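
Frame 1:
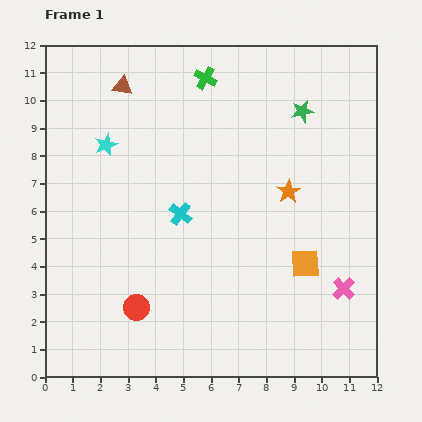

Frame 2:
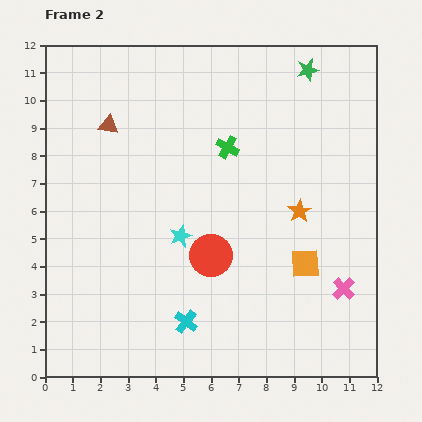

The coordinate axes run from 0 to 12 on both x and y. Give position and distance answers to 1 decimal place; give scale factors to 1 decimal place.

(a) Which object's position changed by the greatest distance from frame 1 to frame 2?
the cyan star

(moved 4.3; next 3.9)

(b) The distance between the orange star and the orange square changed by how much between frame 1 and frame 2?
-0.8

Distance in frame 1: 2.7. Distance in frame 2: 1.9.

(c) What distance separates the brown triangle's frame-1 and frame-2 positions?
1.5

The brown triangle moved from (2.8, 10.5) to (2.3, 9.1), a distance of √(0.5² + 1.4²) ≈ 1.5.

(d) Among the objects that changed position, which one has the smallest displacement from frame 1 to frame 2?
the orange star

(moved 0.8)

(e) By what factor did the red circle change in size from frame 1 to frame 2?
1.6×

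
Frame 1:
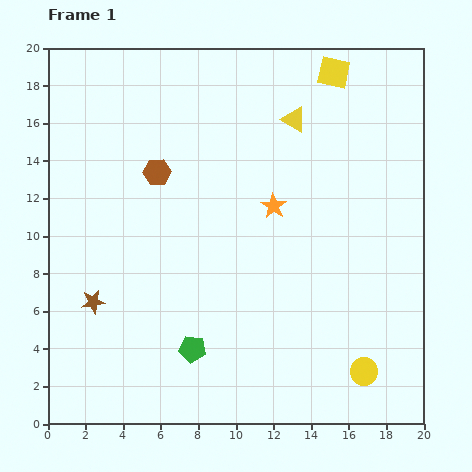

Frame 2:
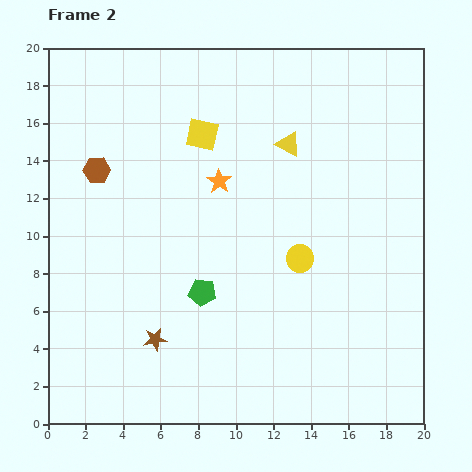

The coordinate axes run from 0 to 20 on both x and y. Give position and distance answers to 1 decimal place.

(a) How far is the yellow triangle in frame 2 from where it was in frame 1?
1.3

The yellow triangle moved from (13.1, 16.2) to (12.8, 14.9), a distance of √(0.3² + 1.3²) ≈ 1.3.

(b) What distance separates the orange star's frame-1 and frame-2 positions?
3.2

The orange star moved from (12.0, 11.6) to (9.1, 12.9), a distance of √(2.9² + 1.3²) ≈ 3.2.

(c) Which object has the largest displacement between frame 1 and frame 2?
the yellow square

(moved 7.7; next 6.9)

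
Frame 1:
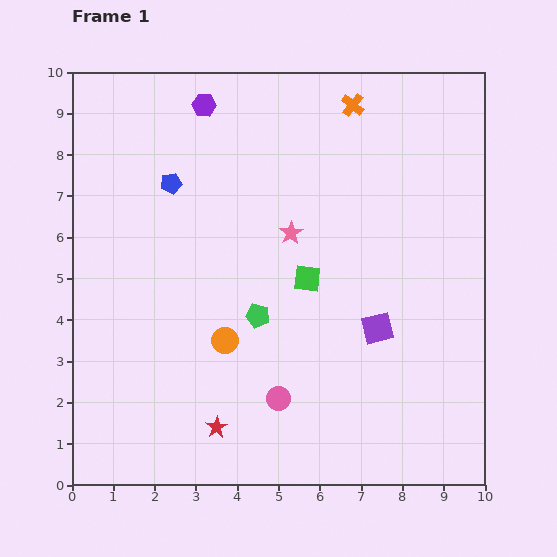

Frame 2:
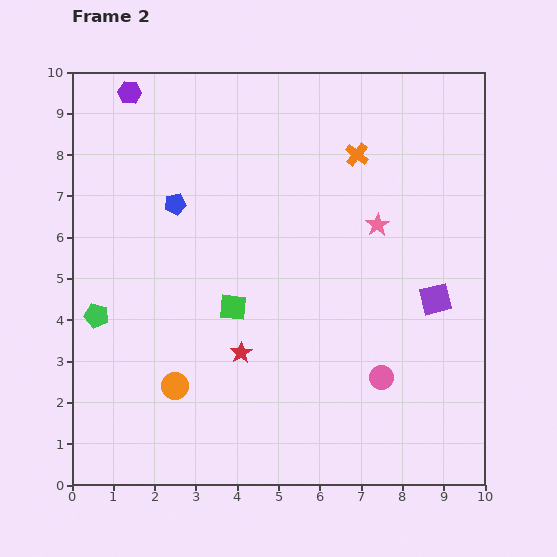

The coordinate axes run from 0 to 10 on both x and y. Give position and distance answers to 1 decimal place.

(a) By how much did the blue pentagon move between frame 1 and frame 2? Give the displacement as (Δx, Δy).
(0.1, -0.5)

The blue pentagon was at (2.4, 7.3) in frame 1 and (2.5, 6.8) in frame 2.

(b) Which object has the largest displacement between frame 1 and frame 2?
the green pentagon

(moved 3.9; next 2.5)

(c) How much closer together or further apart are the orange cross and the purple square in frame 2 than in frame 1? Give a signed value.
-1.4

Distance in frame 1: 5.4. Distance in frame 2: 4.0.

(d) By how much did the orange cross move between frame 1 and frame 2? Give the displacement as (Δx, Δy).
(0.1, -1.2)

The orange cross was at (6.8, 9.2) in frame 1 and (6.9, 8.0) in frame 2.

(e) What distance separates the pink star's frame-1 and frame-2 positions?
2.1

The pink star moved from (5.3, 6.1) to (7.4, 6.3), a distance of √(2.1² + 0.2²) ≈ 2.1.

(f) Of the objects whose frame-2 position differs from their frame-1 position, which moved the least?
the blue pentagon

(moved 0.5)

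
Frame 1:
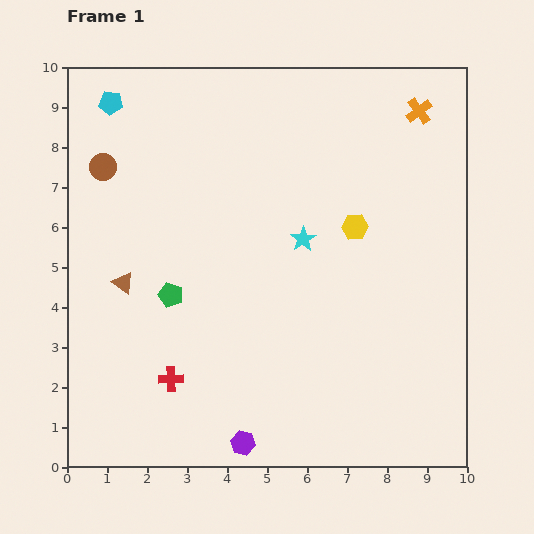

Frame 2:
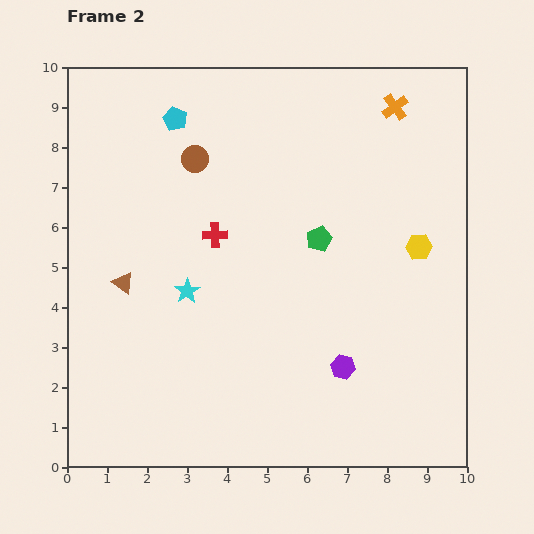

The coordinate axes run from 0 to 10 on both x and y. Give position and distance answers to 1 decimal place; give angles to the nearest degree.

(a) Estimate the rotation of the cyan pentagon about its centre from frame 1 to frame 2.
19° clockwise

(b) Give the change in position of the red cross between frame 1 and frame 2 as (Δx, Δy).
(1.1, 3.6)

The red cross was at (2.6, 2.2) in frame 1 and (3.7, 5.8) in frame 2.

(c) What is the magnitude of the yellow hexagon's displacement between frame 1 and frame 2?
1.7

The yellow hexagon moved from (7.2, 6.0) to (8.8, 5.5), a distance of √(1.6² + 0.5²) ≈ 1.7.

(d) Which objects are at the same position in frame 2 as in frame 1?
the brown triangle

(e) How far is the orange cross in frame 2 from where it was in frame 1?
0.6

The orange cross moved from (8.8, 8.9) to (8.2, 9.0), a distance of √(0.6² + 0.1²) ≈ 0.6.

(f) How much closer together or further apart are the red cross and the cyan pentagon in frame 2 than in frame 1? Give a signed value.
-4.0

Distance in frame 1: 7.1. Distance in frame 2: 3.1.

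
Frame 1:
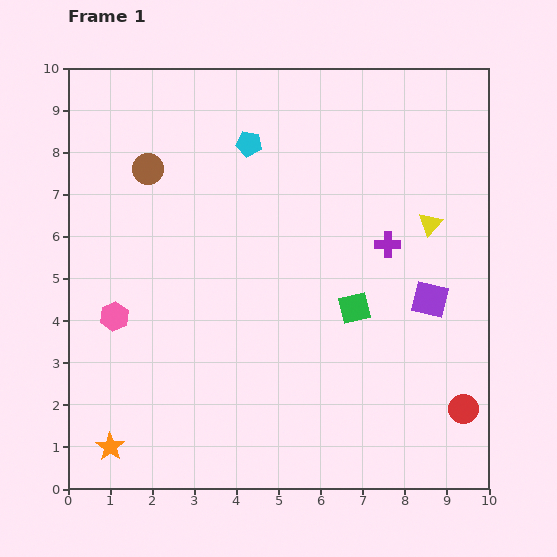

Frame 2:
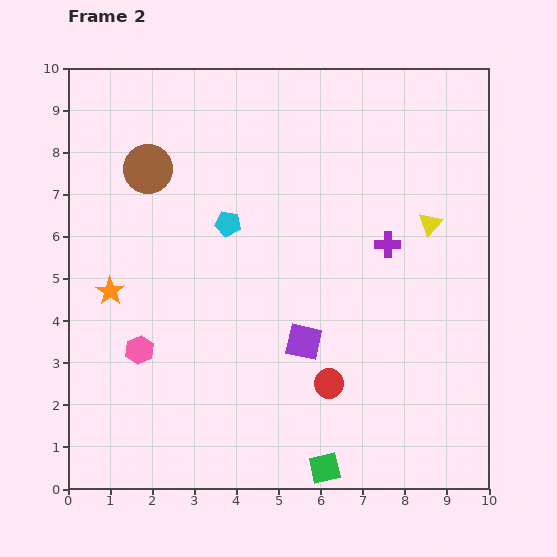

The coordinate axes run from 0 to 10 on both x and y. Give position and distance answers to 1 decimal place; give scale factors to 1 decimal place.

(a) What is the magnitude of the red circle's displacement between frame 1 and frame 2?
3.3

The red circle moved from (9.4, 1.9) to (6.2, 2.5), a distance of √(3.2² + 0.6²) ≈ 3.3.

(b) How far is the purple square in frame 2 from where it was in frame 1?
3.2

The purple square moved from (8.6, 4.5) to (5.6, 3.5), a distance of √(3.0² + 1.0²) ≈ 3.2.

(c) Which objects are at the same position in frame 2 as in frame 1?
the purple cross, the brown circle, the yellow triangle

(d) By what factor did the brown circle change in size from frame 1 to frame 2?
1.6×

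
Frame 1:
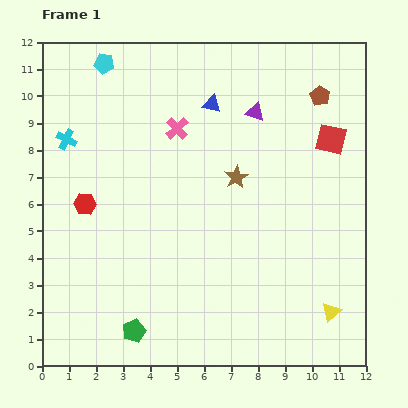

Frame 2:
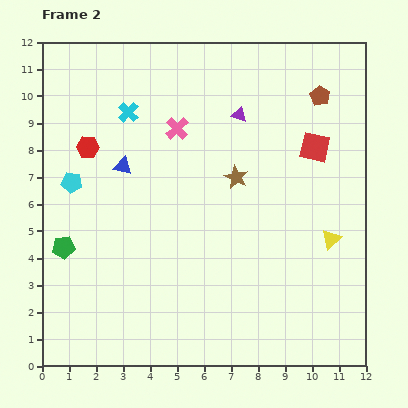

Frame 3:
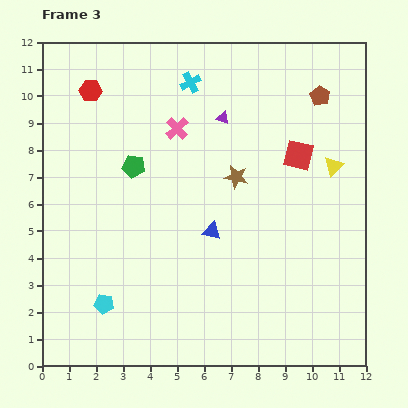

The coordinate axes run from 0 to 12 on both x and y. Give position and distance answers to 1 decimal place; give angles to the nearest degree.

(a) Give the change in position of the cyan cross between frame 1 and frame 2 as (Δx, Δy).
(2.3, 1.0)

The cyan cross was at (0.9, 8.4) in frame 1 and (3.2, 9.4) in frame 2.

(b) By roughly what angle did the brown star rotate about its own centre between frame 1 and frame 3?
31° counter-clockwise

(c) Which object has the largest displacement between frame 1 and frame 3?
the cyan pentagon

(moved 8.9; next 6.1)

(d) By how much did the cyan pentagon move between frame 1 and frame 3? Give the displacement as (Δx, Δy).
(0.0, -8.9)

The cyan pentagon was at (2.3, 11.2) in frame 1 and (2.3, 2.3) in frame 3.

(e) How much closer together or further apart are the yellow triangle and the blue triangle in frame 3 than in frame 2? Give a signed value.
-3.1

Distance in frame 2: 8.2. Distance in frame 3: 5.1.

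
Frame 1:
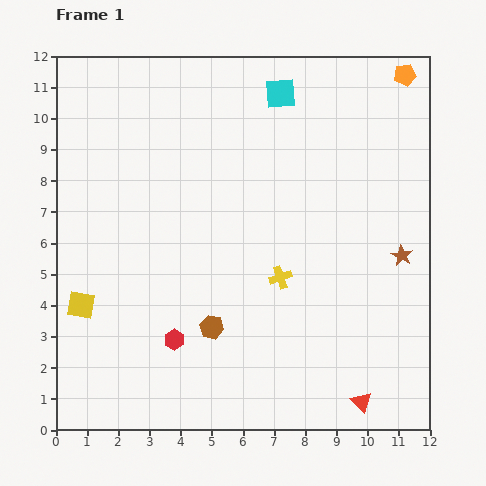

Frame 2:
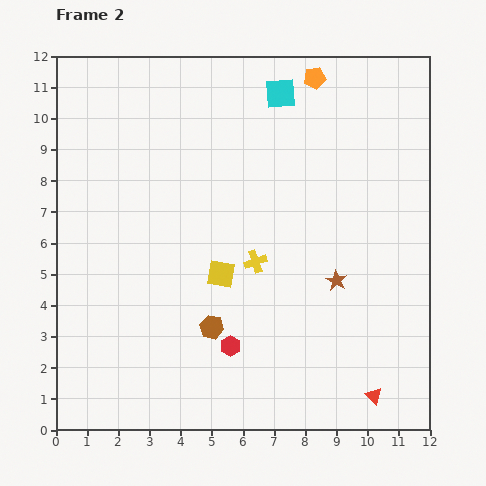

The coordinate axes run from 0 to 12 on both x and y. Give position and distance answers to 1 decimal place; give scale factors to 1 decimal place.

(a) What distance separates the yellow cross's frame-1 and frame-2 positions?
0.9

The yellow cross moved from (7.2, 4.9) to (6.4, 5.4), a distance of √(0.8² + 0.5²) ≈ 0.9.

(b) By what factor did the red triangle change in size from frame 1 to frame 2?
0.8×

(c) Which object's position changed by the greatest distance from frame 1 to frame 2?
the yellow square

(moved 4.6; next 2.9)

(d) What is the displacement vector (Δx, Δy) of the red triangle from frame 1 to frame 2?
(0.4, 0.2)

The red triangle was at (9.8, 0.9) in frame 1 and (10.2, 1.1) in frame 2.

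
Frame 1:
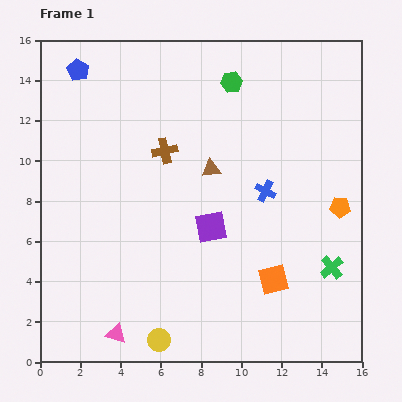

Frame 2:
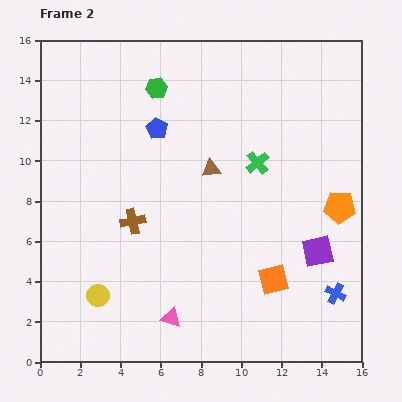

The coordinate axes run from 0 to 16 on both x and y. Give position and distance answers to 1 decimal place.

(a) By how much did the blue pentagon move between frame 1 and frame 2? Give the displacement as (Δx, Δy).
(3.9, -2.9)

The blue pentagon was at (1.9, 14.5) in frame 1 and (5.8, 11.6) in frame 2.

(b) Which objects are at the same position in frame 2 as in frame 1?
the orange pentagon, the brown triangle, the orange square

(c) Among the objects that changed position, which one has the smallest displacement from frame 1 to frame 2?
the pink triangle

(moved 2.8)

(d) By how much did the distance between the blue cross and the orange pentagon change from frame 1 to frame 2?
+0.5

Distance in frame 1: 3.8. Distance in frame 2: 4.3.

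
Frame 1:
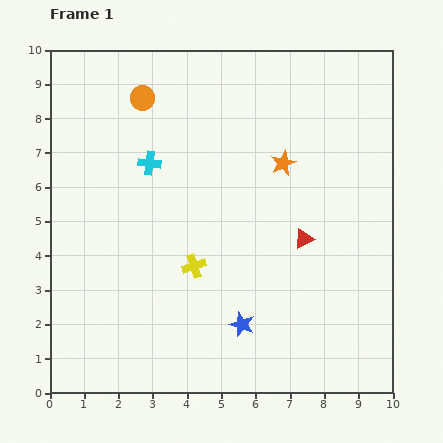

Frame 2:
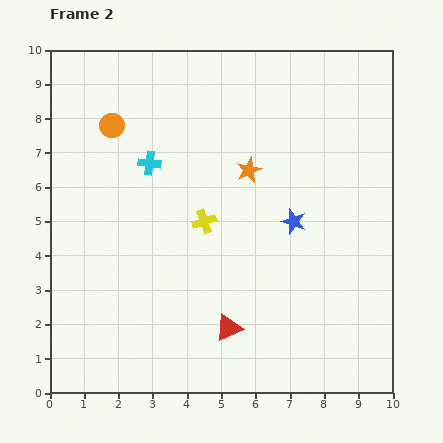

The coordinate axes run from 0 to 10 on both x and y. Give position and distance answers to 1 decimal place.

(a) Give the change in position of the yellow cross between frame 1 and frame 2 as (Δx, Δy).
(0.3, 1.3)

The yellow cross was at (4.2, 3.7) in frame 1 and (4.5, 5.0) in frame 2.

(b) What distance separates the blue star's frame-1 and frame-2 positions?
3.4

The blue star moved from (5.6, 2.0) to (7.1, 5.0), a distance of √(1.5² + 3.0²) ≈ 3.4.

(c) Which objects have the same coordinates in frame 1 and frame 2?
the cyan cross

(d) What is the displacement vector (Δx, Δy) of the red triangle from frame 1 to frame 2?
(-2.2, -2.6)

The red triangle was at (7.4, 4.5) in frame 1 and (5.2, 1.9) in frame 2.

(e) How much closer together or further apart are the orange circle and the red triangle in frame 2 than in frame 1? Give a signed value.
+0.6

Distance in frame 1: 6.2. Distance in frame 2: 6.8.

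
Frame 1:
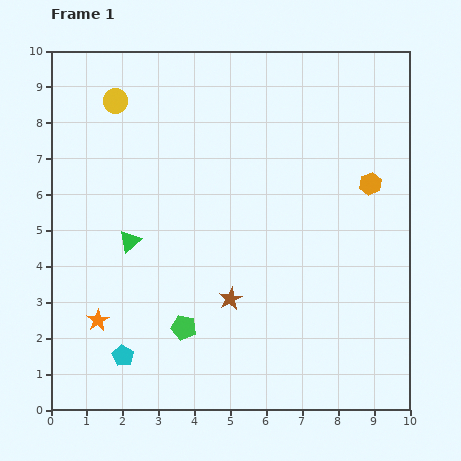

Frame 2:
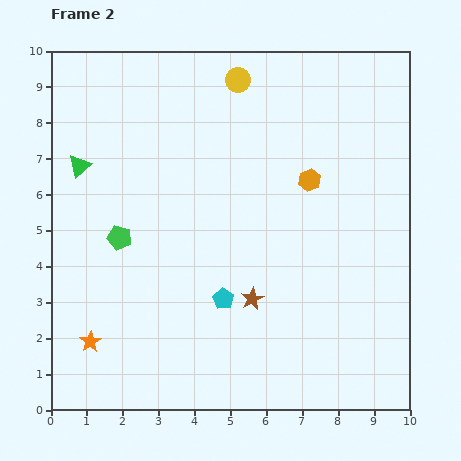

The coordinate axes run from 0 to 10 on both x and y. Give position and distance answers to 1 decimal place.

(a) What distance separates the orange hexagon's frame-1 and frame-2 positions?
1.7

The orange hexagon moved from (8.9, 6.3) to (7.2, 6.4), a distance of √(1.7² + 0.1²) ≈ 1.7.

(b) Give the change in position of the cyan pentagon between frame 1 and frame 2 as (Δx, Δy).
(2.8, 1.6)

The cyan pentagon was at (2.0, 1.5) in frame 1 and (4.8, 3.1) in frame 2.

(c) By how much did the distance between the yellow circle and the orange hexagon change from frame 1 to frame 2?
-4.1

Distance in frame 1: 7.5. Distance in frame 2: 3.4.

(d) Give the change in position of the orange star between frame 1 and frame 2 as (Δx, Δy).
(-0.2, -0.6)

The orange star was at (1.3, 2.5) in frame 1 and (1.1, 1.9) in frame 2.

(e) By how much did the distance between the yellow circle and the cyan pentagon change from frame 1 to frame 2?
-1.0

Distance in frame 1: 7.1. Distance in frame 2: 6.1.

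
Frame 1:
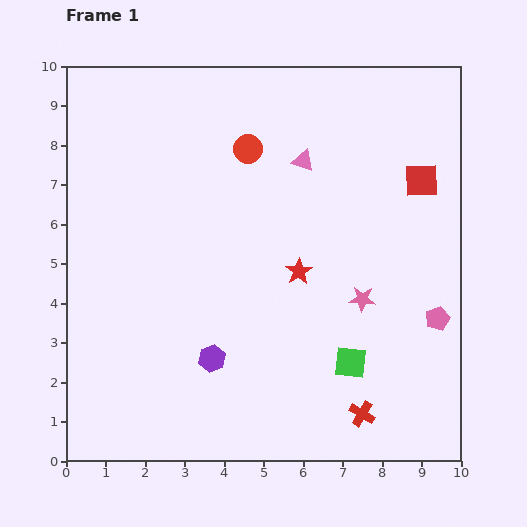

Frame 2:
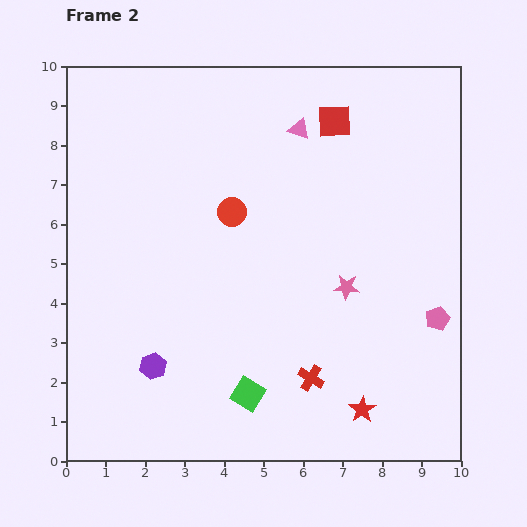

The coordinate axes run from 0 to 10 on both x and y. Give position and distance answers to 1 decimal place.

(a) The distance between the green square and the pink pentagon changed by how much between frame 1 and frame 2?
+2.7

Distance in frame 1: 2.5. Distance in frame 2: 5.2.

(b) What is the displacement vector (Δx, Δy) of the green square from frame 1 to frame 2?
(-2.6, -0.8)

The green square was at (7.2, 2.5) in frame 1 and (4.6, 1.7) in frame 2.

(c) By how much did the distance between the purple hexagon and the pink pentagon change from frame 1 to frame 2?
+1.5

Distance in frame 1: 5.8. Distance in frame 2: 7.3.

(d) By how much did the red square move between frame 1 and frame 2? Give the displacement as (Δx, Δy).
(-2.2, 1.5)

The red square was at (9.0, 7.1) in frame 1 and (6.8, 8.6) in frame 2.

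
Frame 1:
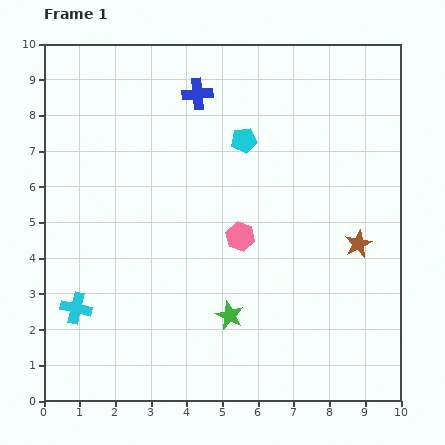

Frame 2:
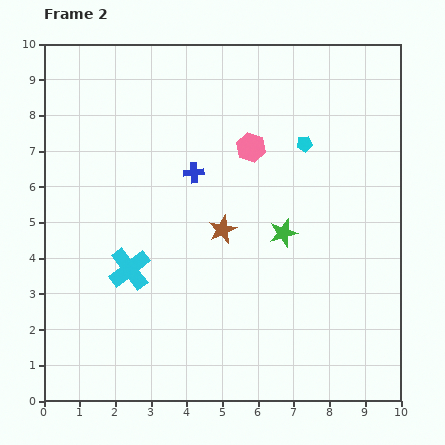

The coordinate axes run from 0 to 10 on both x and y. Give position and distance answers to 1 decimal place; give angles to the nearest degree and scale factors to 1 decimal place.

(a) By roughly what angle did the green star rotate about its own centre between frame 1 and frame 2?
31° clockwise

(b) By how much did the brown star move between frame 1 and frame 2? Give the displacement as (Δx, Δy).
(-3.8, 0.4)

The brown star was at (8.8, 4.4) in frame 1 and (5.0, 4.8) in frame 2.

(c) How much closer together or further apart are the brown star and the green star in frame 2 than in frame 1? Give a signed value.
-2.4

Distance in frame 1: 4.1. Distance in frame 2: 1.7.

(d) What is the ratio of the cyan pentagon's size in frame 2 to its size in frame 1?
0.6×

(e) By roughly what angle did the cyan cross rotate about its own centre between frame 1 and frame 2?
39° clockwise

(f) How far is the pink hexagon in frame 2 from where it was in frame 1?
2.5

The pink hexagon moved from (5.5, 4.6) to (5.8, 7.1), a distance of √(0.3² + 2.5²) ≈ 2.5.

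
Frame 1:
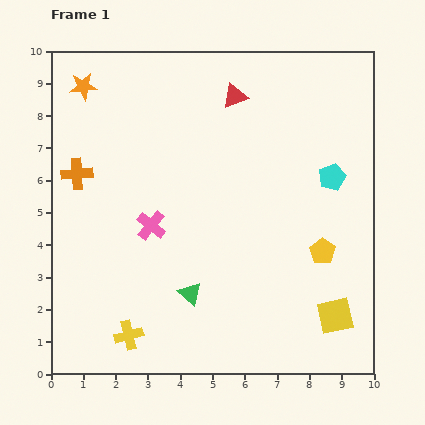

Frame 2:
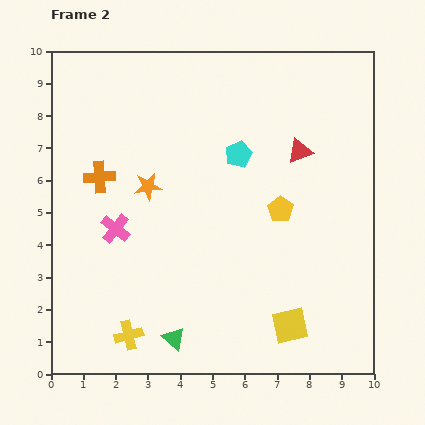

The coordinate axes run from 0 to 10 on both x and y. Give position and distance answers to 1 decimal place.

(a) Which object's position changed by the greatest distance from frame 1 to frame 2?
the orange star

(moved 3.7; next 3.0)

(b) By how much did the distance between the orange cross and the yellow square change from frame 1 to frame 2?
-1.6

Distance in frame 1: 9.1. Distance in frame 2: 7.5.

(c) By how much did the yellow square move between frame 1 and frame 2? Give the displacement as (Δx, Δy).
(-1.4, -0.3)

The yellow square was at (8.8, 1.8) in frame 1 and (7.4, 1.5) in frame 2.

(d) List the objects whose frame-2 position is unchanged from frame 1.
the yellow cross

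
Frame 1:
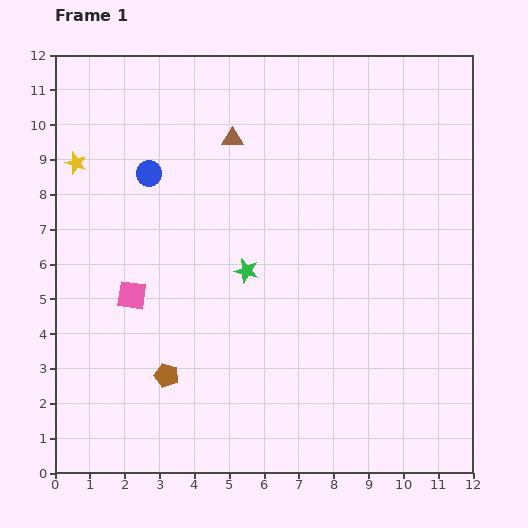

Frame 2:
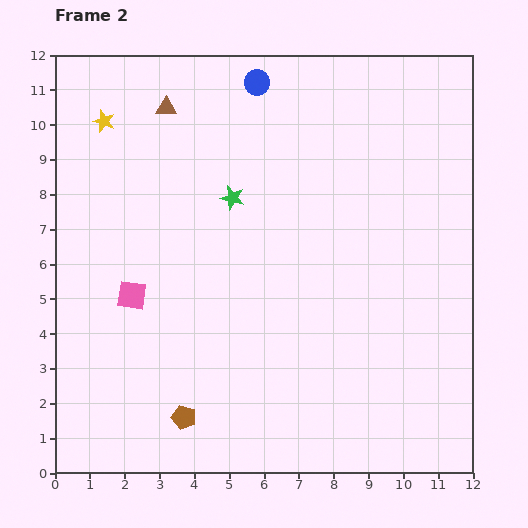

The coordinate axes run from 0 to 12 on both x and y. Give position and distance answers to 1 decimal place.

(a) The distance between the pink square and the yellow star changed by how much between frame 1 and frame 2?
+1.0

Distance in frame 1: 4.1. Distance in frame 2: 5.1.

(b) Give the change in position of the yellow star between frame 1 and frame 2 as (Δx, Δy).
(0.8, 1.2)

The yellow star was at (0.6, 8.9) in frame 1 and (1.4, 10.1) in frame 2.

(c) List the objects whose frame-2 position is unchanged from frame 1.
the pink square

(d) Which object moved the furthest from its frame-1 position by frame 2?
the blue circle

(moved 4.0; next 2.1)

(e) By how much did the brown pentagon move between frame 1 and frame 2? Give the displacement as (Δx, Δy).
(0.5, -1.2)

The brown pentagon was at (3.2, 2.8) in frame 1 and (3.7, 1.6) in frame 2.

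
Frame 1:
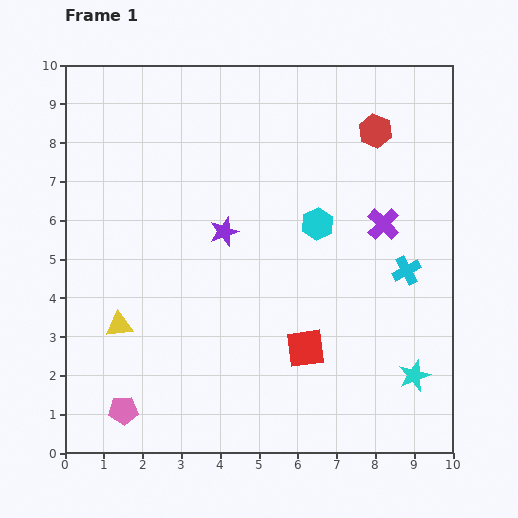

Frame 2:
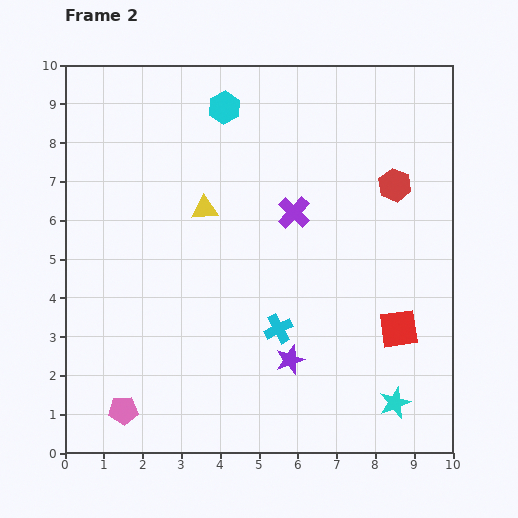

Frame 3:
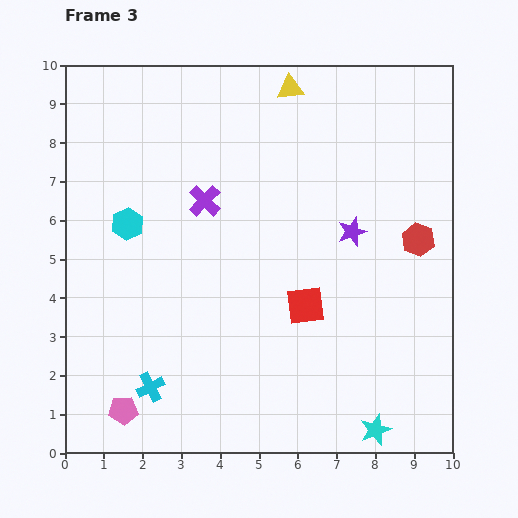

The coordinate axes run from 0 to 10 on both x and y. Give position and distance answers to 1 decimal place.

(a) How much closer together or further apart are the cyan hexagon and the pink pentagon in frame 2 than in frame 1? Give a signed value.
+1.3

Distance in frame 1: 6.9. Distance in frame 2: 8.2.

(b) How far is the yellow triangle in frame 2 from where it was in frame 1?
3.7

The yellow triangle moved from (1.4, 3.3) to (3.6, 6.3), a distance of √(2.2² + 3.0²) ≈ 3.7.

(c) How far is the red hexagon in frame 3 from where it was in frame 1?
3.0

The red hexagon moved from (8.0, 8.3) to (9.1, 5.5), a distance of √(1.1² + 2.8²) ≈ 3.0.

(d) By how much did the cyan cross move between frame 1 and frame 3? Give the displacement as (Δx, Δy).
(-6.6, -3.0)

The cyan cross was at (8.8, 4.7) in frame 1 and (2.2, 1.7) in frame 3.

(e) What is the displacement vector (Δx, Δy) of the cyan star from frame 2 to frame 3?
(-0.5, -0.7)

The cyan star was at (8.5, 1.3) in frame 2 and (8.0, 0.6) in frame 3.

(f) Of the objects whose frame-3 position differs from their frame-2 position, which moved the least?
the cyan star

(moved 0.9)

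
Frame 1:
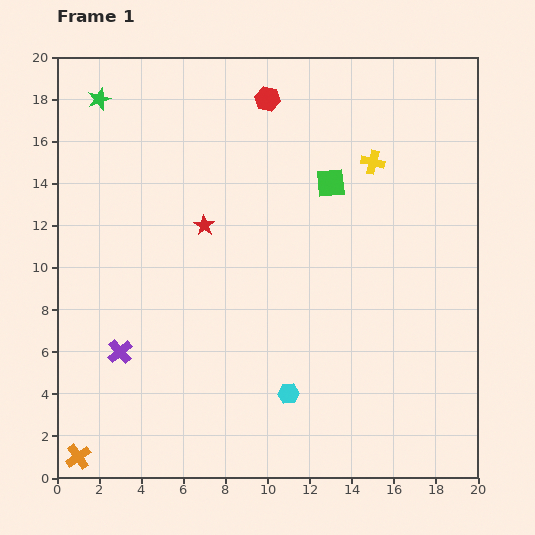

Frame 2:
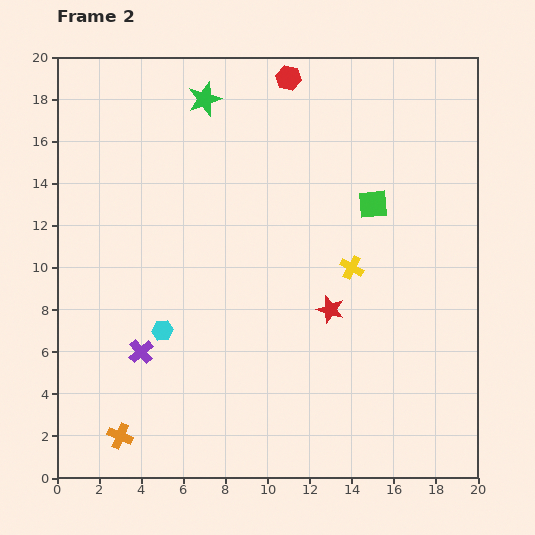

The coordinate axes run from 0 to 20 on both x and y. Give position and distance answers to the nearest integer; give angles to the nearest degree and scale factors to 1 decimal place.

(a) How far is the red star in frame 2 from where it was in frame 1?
7

The red star moved from (7, 12) to (13, 8), a distance of √(6² + 4²) ≈ 7.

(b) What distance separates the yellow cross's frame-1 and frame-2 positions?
5

The yellow cross moved from (15, 15) to (14, 10), a distance of √(1² + 5²) ≈ 5.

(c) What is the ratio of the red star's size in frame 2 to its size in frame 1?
1.3×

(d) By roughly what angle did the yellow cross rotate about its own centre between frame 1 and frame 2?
16° clockwise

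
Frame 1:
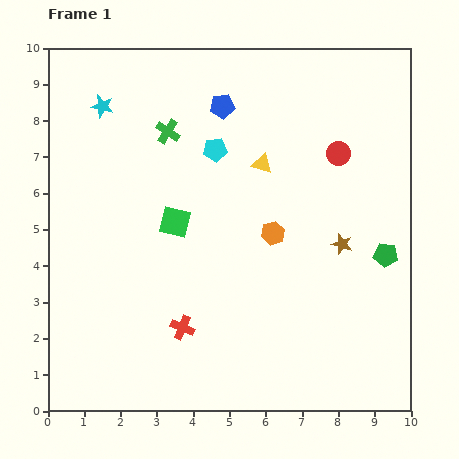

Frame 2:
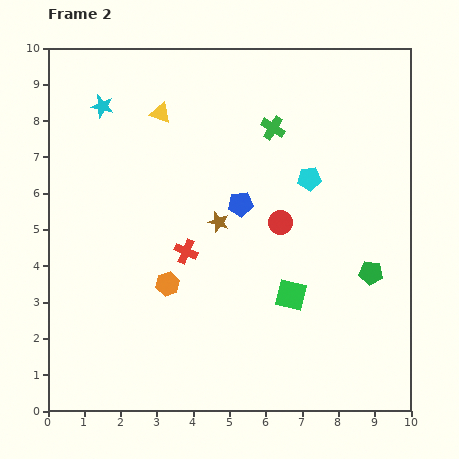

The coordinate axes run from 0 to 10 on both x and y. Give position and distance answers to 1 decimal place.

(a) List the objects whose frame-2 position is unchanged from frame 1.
the cyan star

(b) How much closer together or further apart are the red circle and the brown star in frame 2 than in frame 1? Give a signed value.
-0.8

Distance in frame 1: 2.5. Distance in frame 2: 1.7.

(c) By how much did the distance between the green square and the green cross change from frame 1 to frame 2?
+2.1

Distance in frame 1: 2.5. Distance in frame 2: 4.6.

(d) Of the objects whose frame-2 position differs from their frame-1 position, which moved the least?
the green pentagon

(moved 0.6)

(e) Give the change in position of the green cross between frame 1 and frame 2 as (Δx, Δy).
(2.9, 0.1)

The green cross was at (3.3, 7.7) in frame 1 and (6.2, 7.8) in frame 2.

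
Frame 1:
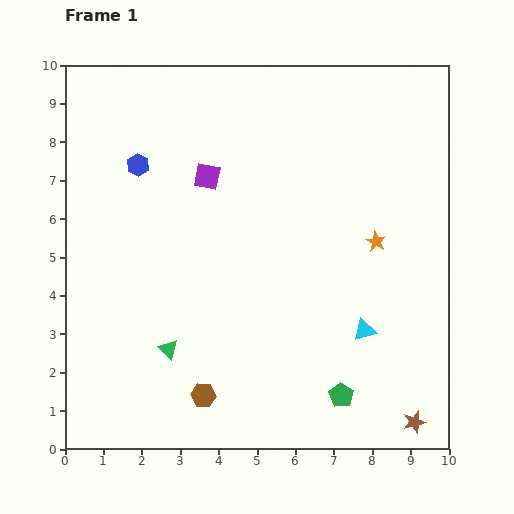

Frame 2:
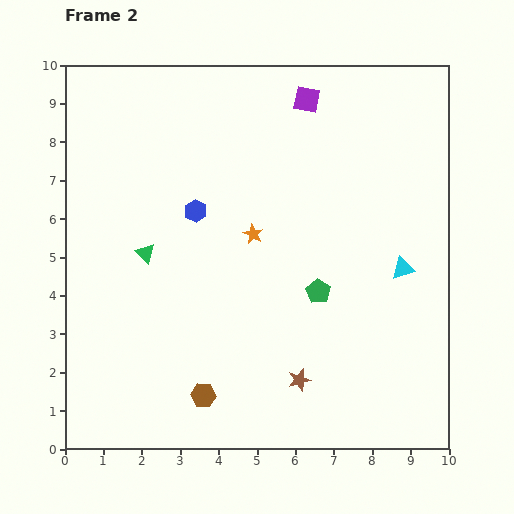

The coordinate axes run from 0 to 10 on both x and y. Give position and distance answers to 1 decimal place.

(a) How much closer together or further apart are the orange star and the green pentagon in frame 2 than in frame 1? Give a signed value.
-1.8

Distance in frame 1: 4.1. Distance in frame 2: 2.3.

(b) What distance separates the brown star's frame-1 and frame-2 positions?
3.2

The brown star moved from (9.1, 0.7) to (6.1, 1.8), a distance of √(3.0² + 1.1²) ≈ 3.2.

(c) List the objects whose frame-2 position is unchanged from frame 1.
the brown hexagon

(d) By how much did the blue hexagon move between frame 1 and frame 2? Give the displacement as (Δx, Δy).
(1.5, -1.2)

The blue hexagon was at (1.9, 7.4) in frame 1 and (3.4, 6.2) in frame 2.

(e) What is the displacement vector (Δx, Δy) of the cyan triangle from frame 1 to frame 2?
(1.0, 1.6)

The cyan triangle was at (7.8, 3.1) in frame 1 and (8.8, 4.7) in frame 2.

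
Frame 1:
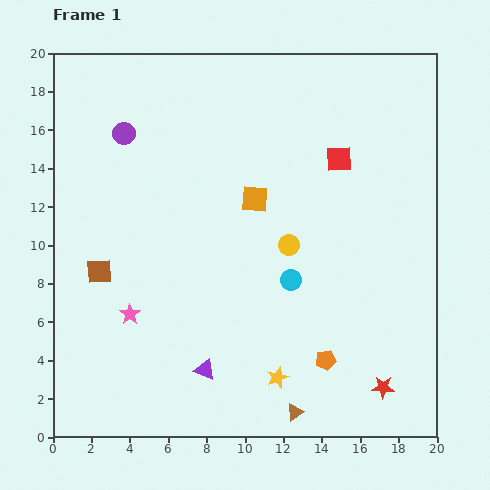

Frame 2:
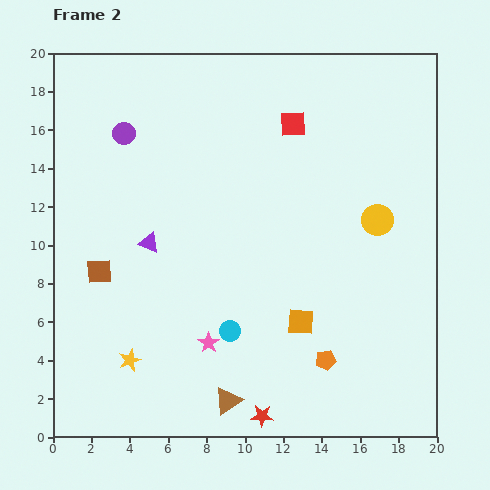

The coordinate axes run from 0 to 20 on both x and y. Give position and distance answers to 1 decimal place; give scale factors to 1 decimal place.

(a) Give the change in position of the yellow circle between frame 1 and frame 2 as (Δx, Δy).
(4.6, 1.3)

The yellow circle was at (12.3, 10.0) in frame 1 and (16.9, 11.3) in frame 2.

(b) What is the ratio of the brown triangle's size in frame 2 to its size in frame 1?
1.6×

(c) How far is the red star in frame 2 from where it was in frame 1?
6.5

The red star moved from (17.2, 2.6) to (10.9, 1.1), a distance of √(6.3² + 1.5²) ≈ 6.5.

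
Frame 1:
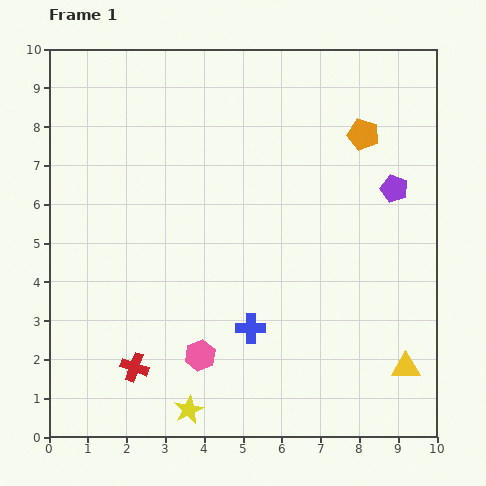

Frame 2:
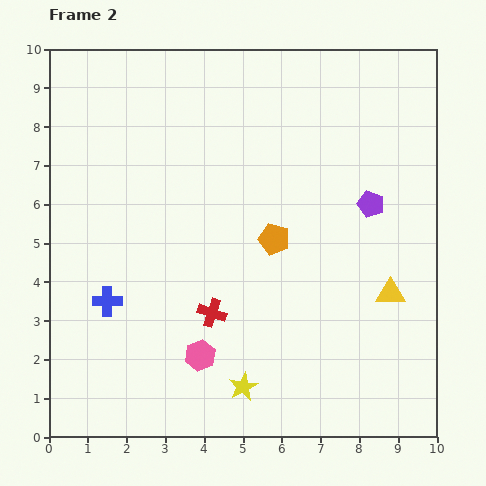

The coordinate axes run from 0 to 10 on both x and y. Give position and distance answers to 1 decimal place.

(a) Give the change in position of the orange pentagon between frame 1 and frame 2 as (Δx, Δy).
(-2.3, -2.7)

The orange pentagon was at (8.1, 7.8) in frame 1 and (5.8, 5.1) in frame 2.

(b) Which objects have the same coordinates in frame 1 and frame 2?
the pink hexagon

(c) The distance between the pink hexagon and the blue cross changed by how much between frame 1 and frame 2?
+1.3

Distance in frame 1: 1.5. Distance in frame 2: 2.8.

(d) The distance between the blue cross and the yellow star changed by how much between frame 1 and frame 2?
+1.5

Distance in frame 1: 2.6. Distance in frame 2: 4.1.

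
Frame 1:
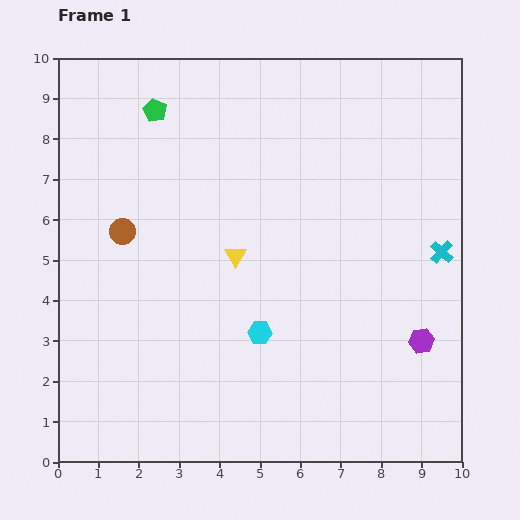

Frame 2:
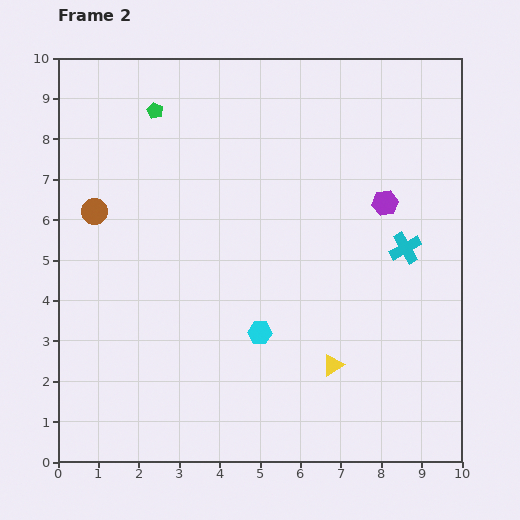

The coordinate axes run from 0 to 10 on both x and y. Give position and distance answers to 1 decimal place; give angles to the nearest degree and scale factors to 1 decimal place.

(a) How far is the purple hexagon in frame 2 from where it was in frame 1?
3.5

The purple hexagon moved from (9.0, 3.0) to (8.1, 6.4), a distance of √(0.9² + 3.4²) ≈ 3.5.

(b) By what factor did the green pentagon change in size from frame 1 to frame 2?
0.7×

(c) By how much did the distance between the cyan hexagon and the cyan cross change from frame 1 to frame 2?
-0.7

Distance in frame 1: 4.9. Distance in frame 2: 4.2.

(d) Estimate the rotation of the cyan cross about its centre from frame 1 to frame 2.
17° clockwise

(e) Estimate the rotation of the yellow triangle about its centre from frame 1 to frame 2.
28° clockwise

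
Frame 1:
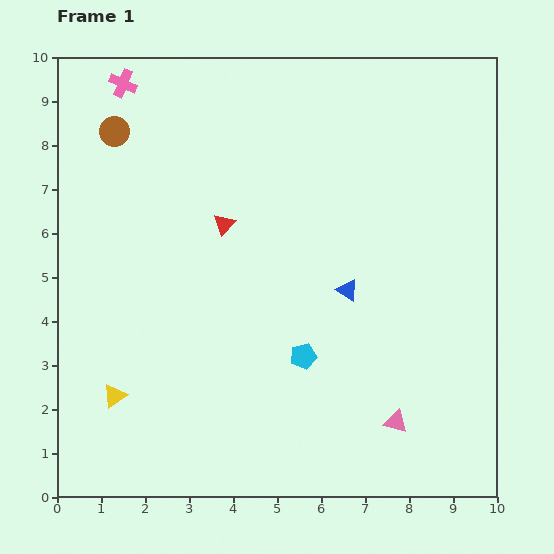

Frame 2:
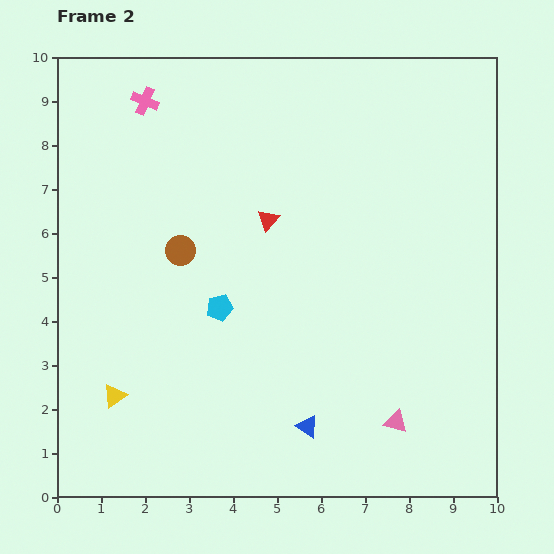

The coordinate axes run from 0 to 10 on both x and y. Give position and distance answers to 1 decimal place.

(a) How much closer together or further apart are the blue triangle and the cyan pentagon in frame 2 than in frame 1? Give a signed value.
+1.6

Distance in frame 1: 1.8. Distance in frame 2: 3.4.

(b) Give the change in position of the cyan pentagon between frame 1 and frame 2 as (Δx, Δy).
(-1.9, 1.1)

The cyan pentagon was at (5.6, 3.2) in frame 1 and (3.7, 4.3) in frame 2.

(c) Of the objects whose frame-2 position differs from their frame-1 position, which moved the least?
the pink cross

(moved 0.6)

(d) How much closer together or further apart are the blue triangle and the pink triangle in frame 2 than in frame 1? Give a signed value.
-1.2

Distance in frame 1: 3.2. Distance in frame 2: 2.0.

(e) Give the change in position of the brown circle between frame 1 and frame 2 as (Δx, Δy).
(1.5, -2.7)

The brown circle was at (1.3, 8.3) in frame 1 and (2.8, 5.6) in frame 2.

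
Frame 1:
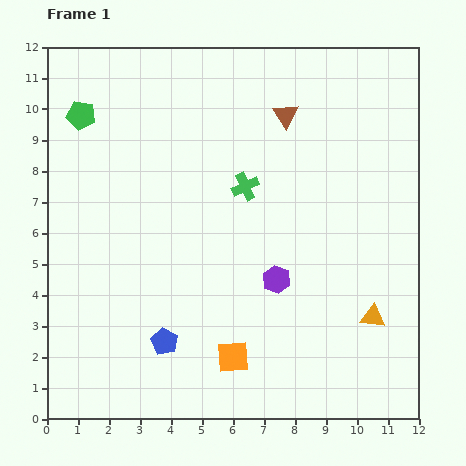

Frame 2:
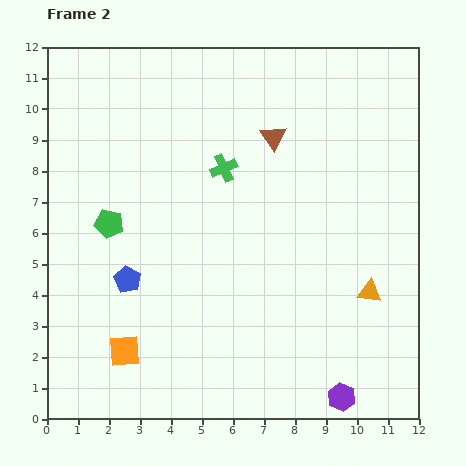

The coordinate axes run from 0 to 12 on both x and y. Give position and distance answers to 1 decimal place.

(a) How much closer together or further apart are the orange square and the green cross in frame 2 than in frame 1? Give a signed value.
+1.2

Distance in frame 1: 5.5. Distance in frame 2: 6.7.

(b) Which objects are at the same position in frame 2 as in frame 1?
none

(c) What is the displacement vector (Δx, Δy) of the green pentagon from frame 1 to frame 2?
(0.9, -3.5)

The green pentagon was at (1.1, 9.8) in frame 1 and (2.0, 6.3) in frame 2.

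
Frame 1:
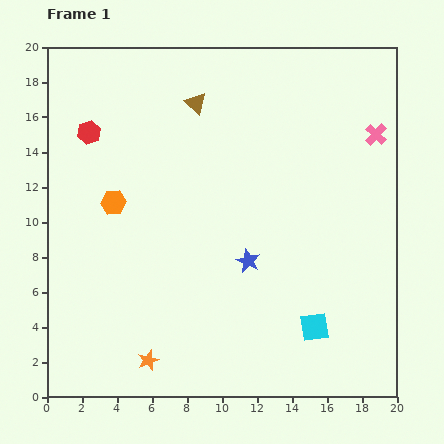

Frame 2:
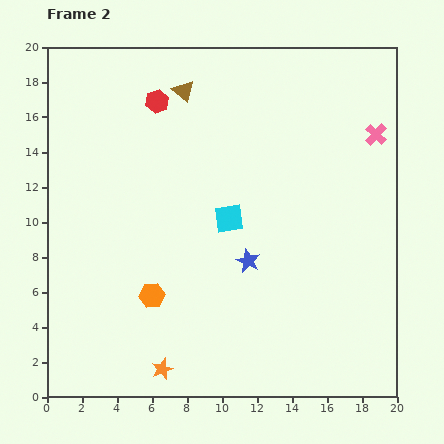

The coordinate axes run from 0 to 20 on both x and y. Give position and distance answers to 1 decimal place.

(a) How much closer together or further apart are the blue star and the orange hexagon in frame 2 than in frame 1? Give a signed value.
-2.5

Distance in frame 1: 8.4. Distance in frame 2: 5.9.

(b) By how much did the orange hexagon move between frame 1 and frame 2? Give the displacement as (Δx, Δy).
(2.2, -5.3)

The orange hexagon was at (3.8, 11.1) in frame 1 and (6.0, 5.8) in frame 2.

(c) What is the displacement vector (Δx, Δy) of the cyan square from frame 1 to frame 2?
(-4.9, 6.2)

The cyan square was at (15.3, 4.0) in frame 1 and (10.4, 10.2) in frame 2.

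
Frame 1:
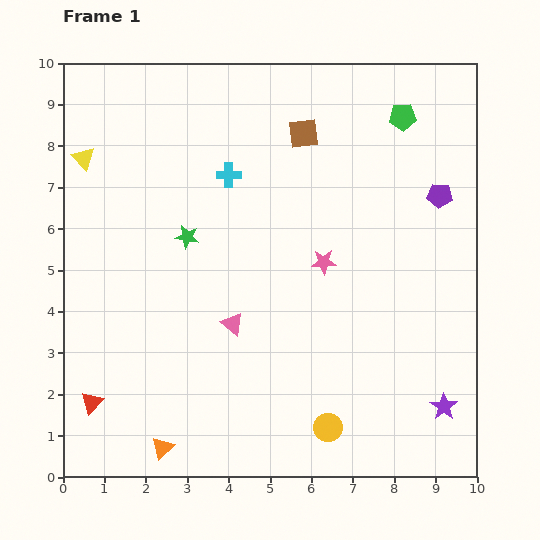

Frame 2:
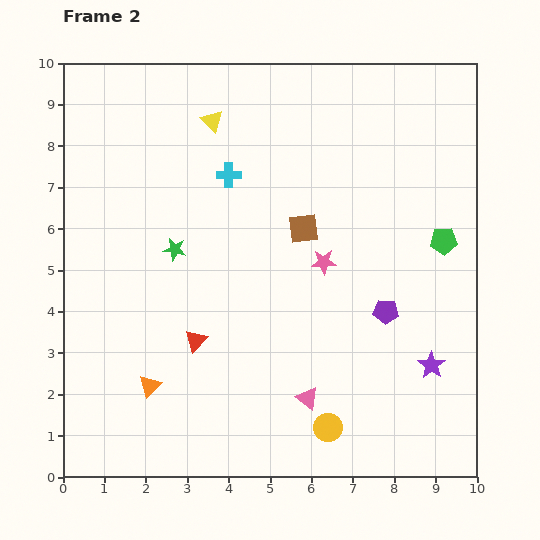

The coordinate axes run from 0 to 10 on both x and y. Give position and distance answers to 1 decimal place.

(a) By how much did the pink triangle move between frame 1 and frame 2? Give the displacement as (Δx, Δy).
(1.8, -1.8)

The pink triangle was at (4.1, 3.7) in frame 1 and (5.9, 1.9) in frame 2.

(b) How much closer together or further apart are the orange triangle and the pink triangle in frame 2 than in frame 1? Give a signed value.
+0.4

Distance in frame 1: 3.4. Distance in frame 2: 3.8.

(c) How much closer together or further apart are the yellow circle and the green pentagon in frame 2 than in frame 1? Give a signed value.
-2.4

Distance in frame 1: 7.7. Distance in frame 2: 5.3.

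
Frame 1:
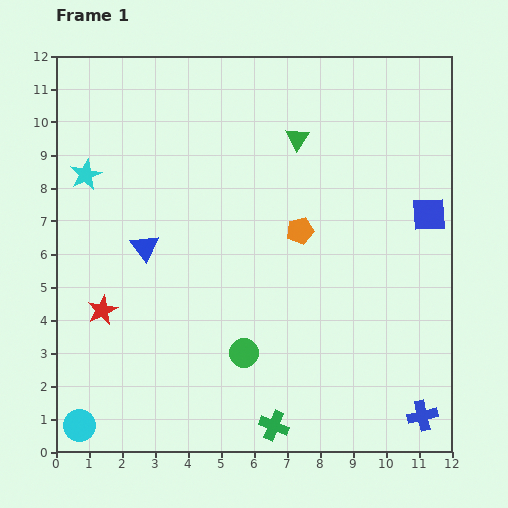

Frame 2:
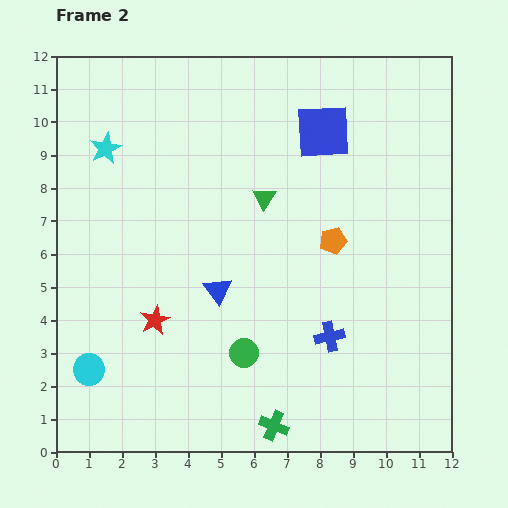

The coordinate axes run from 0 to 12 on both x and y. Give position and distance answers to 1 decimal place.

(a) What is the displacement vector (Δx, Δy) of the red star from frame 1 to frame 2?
(1.6, -0.3)

The red star was at (1.4, 4.3) in frame 1 and (3.0, 4.0) in frame 2.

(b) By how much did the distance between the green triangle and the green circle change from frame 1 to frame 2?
-2.0

Distance in frame 1: 6.7. Distance in frame 2: 4.7.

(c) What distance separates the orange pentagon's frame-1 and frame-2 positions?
1.0

The orange pentagon moved from (7.4, 6.7) to (8.4, 6.4), a distance of √(1.0² + 0.3²) ≈ 1.0.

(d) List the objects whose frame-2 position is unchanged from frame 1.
the green circle, the green cross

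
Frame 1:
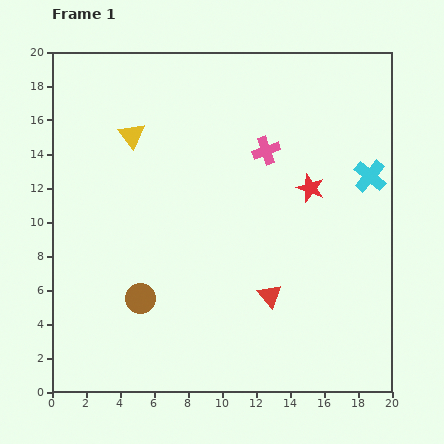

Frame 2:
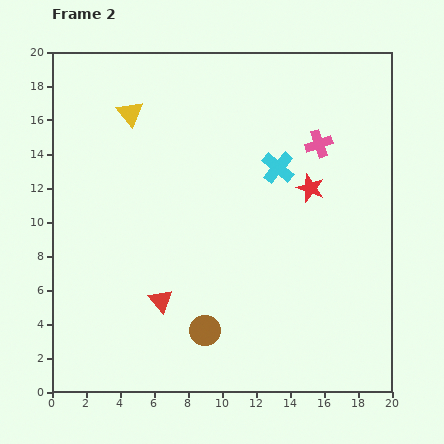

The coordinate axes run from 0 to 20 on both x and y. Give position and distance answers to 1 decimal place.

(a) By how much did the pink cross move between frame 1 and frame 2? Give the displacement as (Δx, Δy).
(3.1, 0.4)

The pink cross was at (12.6, 14.2) in frame 1 and (15.7, 14.6) in frame 2.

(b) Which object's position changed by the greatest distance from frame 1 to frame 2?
the red triangle

(moved 6.4; next 5.4)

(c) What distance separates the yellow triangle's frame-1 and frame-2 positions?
1.3

The yellow triangle moved from (4.7, 15.1) to (4.6, 16.4), a distance of √(0.1² + 1.3²) ≈ 1.3.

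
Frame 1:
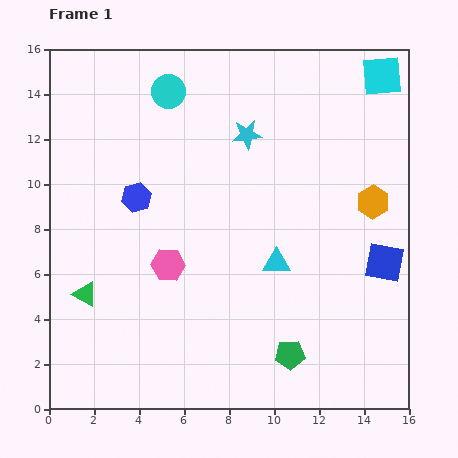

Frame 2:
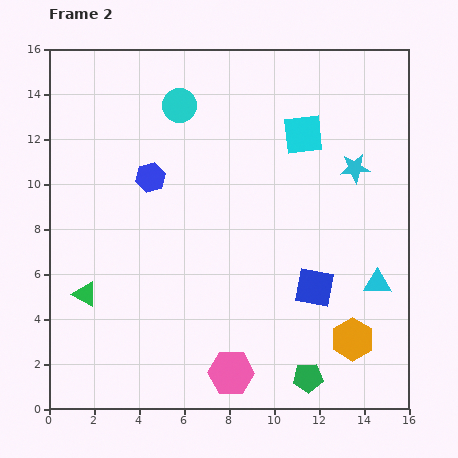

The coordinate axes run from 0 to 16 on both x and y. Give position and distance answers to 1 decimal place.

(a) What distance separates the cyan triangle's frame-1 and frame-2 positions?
4.6

The cyan triangle moved from (10.1, 6.5) to (14.6, 5.6), a distance of √(4.5² + 0.9²) ≈ 4.6.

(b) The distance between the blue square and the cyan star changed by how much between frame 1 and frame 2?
-2.7

Distance in frame 1: 8.3. Distance in frame 2: 5.6.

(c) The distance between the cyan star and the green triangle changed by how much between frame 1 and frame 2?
+3.1

Distance in frame 1: 10.1. Distance in frame 2: 13.2.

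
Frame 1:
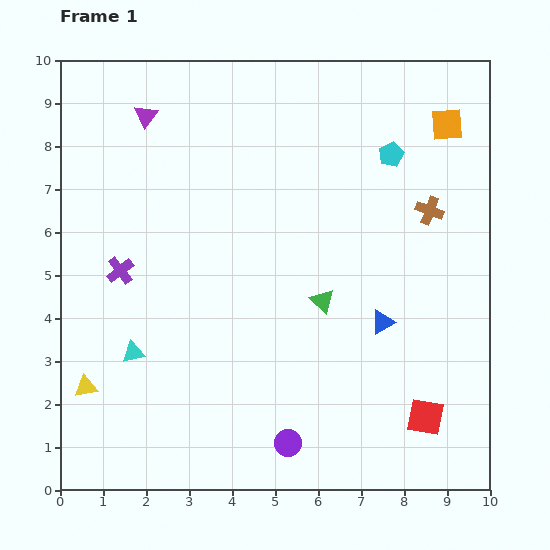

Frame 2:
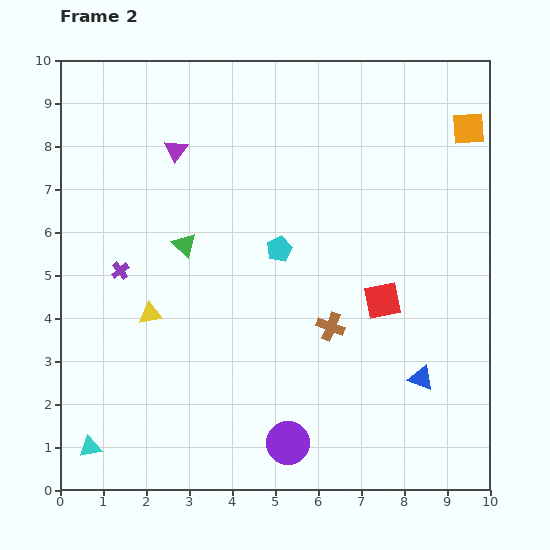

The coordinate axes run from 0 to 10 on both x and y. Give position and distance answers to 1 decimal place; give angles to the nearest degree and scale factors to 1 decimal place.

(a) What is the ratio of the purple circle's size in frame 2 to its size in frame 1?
1.6×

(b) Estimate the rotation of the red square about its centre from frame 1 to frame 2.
22° counter-clockwise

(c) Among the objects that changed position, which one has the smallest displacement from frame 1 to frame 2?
the orange square

(moved 0.5)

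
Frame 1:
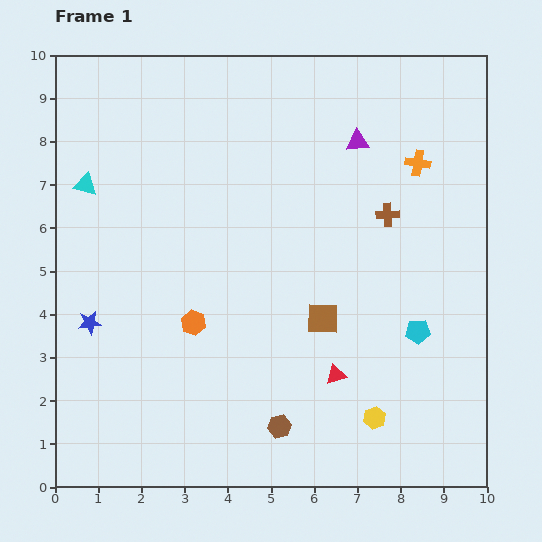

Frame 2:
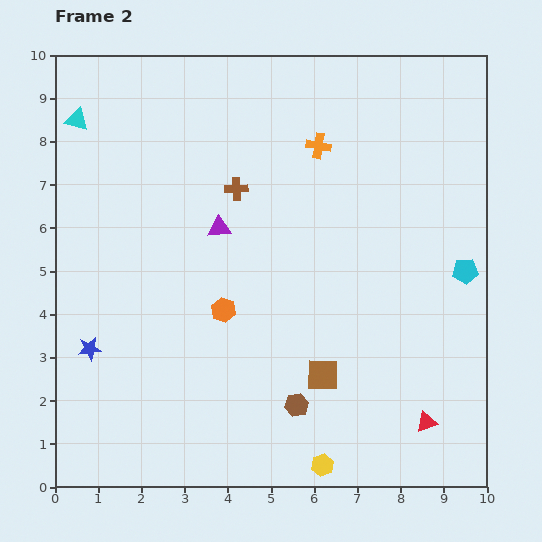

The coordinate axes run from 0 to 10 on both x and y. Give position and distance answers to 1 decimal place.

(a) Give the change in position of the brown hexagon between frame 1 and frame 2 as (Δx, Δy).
(0.4, 0.5)

The brown hexagon was at (5.2, 1.4) in frame 1 and (5.6, 1.9) in frame 2.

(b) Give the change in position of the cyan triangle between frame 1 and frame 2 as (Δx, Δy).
(-0.2, 1.5)

The cyan triangle was at (0.7, 7.0) in frame 1 and (0.5, 8.5) in frame 2.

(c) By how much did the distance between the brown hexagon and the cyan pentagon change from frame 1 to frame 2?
+1.1

Distance in frame 1: 3.9. Distance in frame 2: 5.0.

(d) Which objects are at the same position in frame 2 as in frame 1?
none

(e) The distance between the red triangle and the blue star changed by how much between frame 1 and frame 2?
+2.2

Distance in frame 1: 5.8. Distance in frame 2: 8.0.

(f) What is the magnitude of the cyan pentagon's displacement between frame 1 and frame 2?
1.8

The cyan pentagon moved from (8.4, 3.6) to (9.5, 5.0), a distance of √(1.1² + 1.4²) ≈ 1.8.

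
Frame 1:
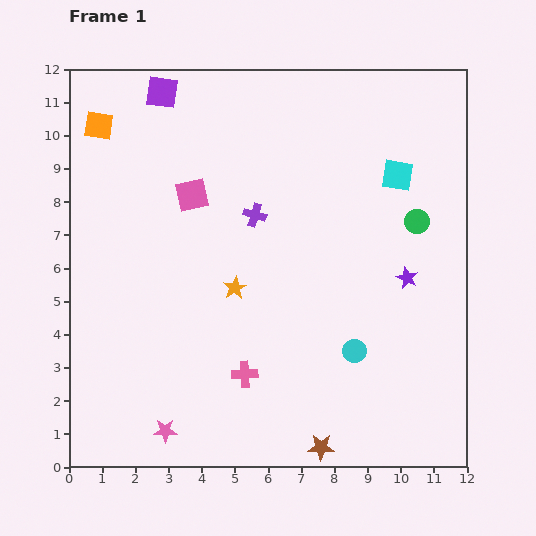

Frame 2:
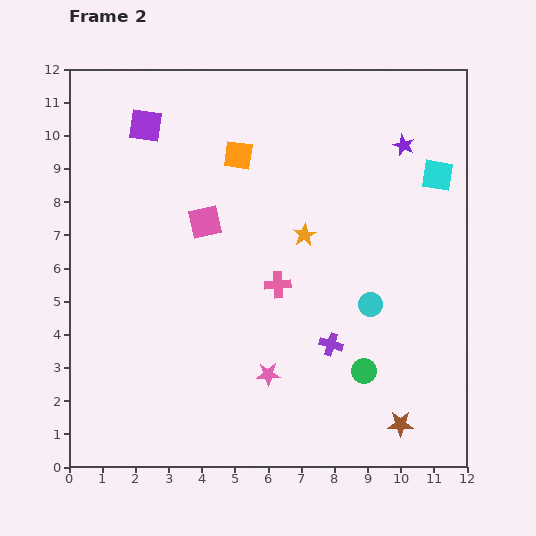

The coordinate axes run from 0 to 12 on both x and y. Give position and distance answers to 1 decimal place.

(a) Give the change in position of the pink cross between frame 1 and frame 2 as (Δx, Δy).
(1.0, 2.7)

The pink cross was at (5.3, 2.8) in frame 1 and (6.3, 5.5) in frame 2.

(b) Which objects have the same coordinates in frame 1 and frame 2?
none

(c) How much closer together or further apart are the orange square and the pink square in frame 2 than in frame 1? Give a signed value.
-1.3

Distance in frame 1: 3.5. Distance in frame 2: 2.2.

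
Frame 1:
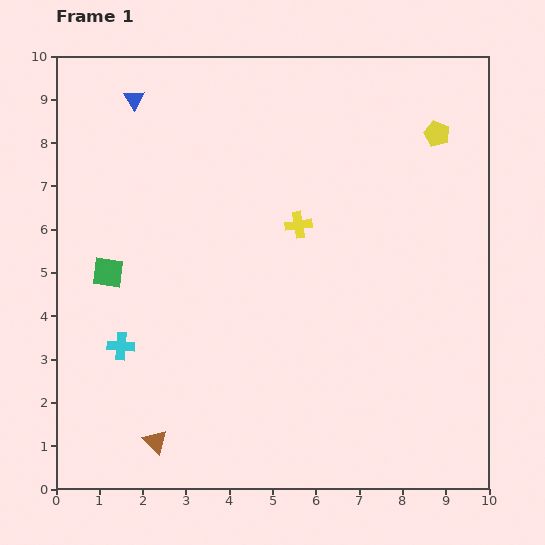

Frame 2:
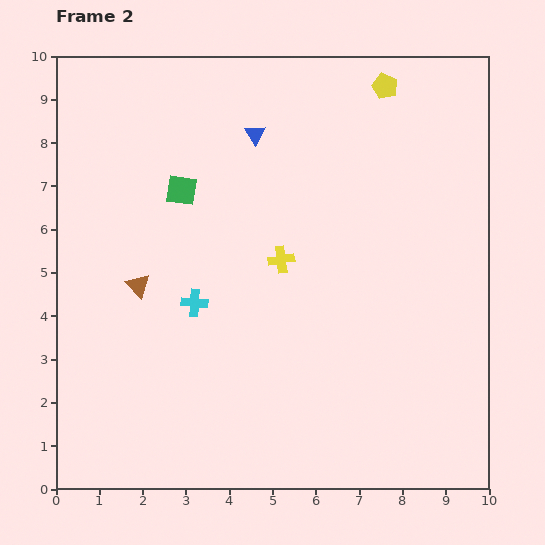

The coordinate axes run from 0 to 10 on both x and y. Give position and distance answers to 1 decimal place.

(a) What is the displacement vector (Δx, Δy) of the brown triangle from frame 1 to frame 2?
(-0.4, 3.6)

The brown triangle was at (2.3, 1.1) in frame 1 and (1.9, 4.7) in frame 2.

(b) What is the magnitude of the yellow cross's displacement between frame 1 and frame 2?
0.9

The yellow cross moved from (5.6, 6.1) to (5.2, 5.3), a distance of √(0.4² + 0.8²) ≈ 0.9.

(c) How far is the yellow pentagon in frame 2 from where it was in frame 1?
1.6

The yellow pentagon moved from (8.8, 8.2) to (7.6, 9.3), a distance of √(1.2² + 1.1²) ≈ 1.6.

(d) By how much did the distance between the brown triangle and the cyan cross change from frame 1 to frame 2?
-0.9

Distance in frame 1: 2.3. Distance in frame 2: 1.4.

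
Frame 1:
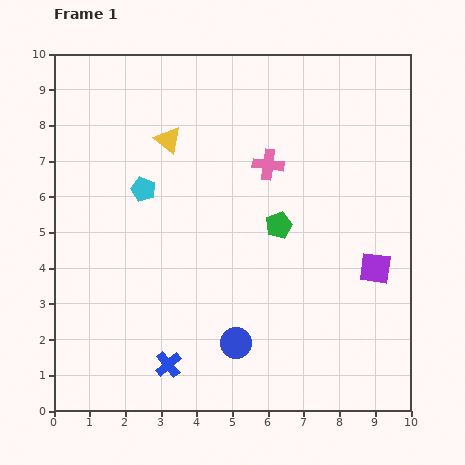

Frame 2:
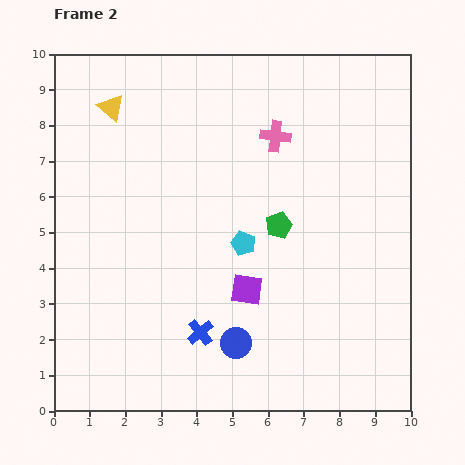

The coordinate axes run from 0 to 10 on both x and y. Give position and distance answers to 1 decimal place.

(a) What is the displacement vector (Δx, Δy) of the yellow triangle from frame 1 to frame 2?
(-1.6, 0.9)

The yellow triangle was at (3.2, 7.6) in frame 1 and (1.6, 8.5) in frame 2.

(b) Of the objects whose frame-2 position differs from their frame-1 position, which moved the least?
the pink cross

(moved 0.8)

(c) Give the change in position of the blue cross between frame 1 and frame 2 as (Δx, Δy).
(0.9, 0.9)

The blue cross was at (3.2, 1.3) in frame 1 and (4.1, 2.2) in frame 2.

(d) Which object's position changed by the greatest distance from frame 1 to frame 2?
the purple square

(moved 3.6; next 3.2)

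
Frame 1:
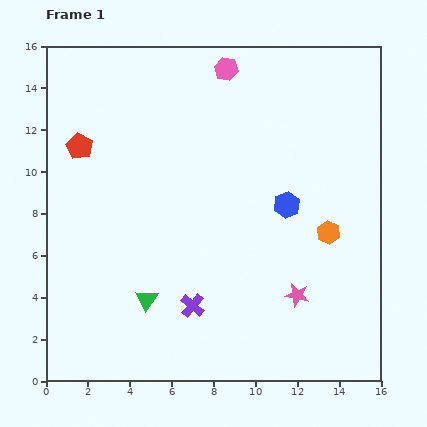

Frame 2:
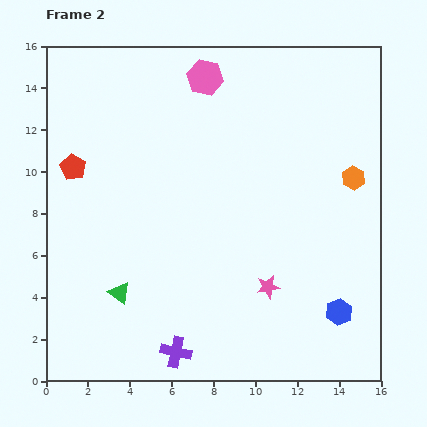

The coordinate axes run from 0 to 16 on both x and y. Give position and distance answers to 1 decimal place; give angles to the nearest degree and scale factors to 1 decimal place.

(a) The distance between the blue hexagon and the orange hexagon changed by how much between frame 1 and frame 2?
+4.0

Distance in frame 1: 2.4. Distance in frame 2: 6.4.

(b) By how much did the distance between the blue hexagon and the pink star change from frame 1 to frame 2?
-0.7

Distance in frame 1: 4.3. Distance in frame 2: 3.6.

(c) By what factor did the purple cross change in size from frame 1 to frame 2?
1.3×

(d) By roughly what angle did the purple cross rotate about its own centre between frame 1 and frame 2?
27° counter-clockwise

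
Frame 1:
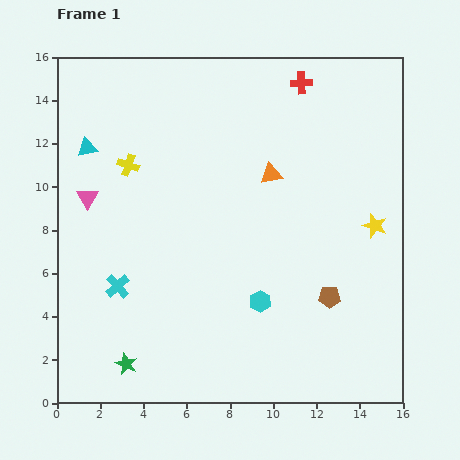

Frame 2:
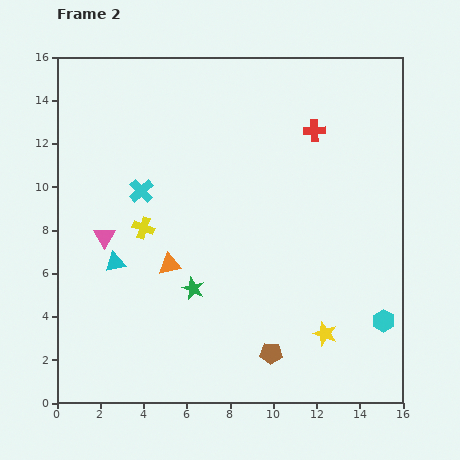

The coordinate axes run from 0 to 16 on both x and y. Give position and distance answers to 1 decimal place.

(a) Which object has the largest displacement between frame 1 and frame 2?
the orange triangle

(moved 6.3; next 5.8)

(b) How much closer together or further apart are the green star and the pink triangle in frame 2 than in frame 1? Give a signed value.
-3.1

Distance in frame 1: 7.9. Distance in frame 2: 4.8.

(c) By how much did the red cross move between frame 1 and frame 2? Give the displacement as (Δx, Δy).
(0.6, -2.2)

The red cross was at (11.3, 14.8) in frame 1 and (11.9, 12.6) in frame 2.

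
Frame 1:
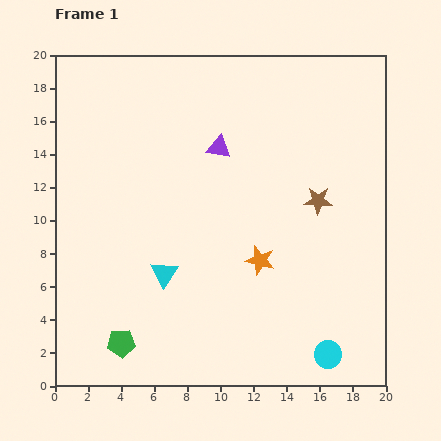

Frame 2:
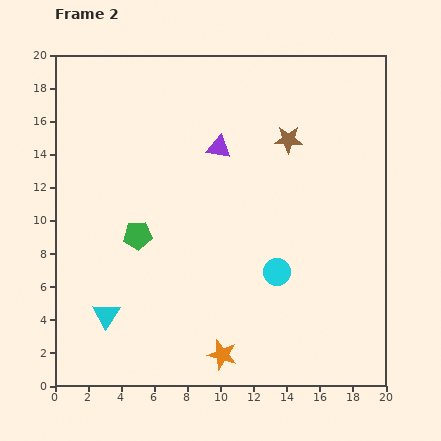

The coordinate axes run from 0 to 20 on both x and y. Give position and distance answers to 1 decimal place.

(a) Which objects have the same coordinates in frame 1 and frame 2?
the purple triangle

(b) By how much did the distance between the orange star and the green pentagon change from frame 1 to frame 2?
-1.0

Distance in frame 1: 9.8. Distance in frame 2: 8.8.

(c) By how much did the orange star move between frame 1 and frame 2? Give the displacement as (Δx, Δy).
(-2.3, -5.7)

The orange star was at (12.4, 7.6) in frame 1 and (10.1, 1.9) in frame 2.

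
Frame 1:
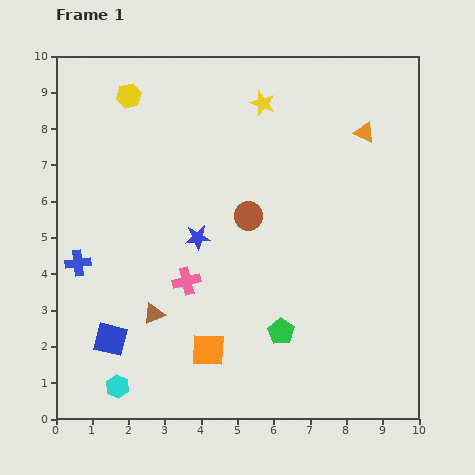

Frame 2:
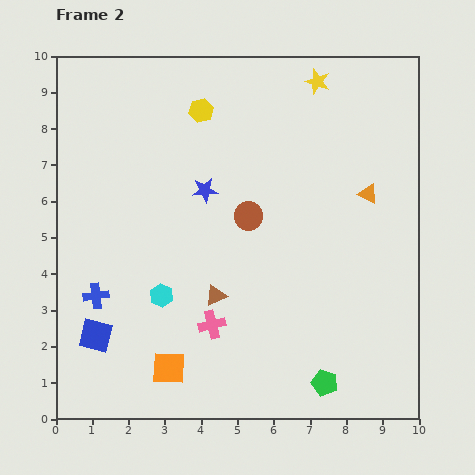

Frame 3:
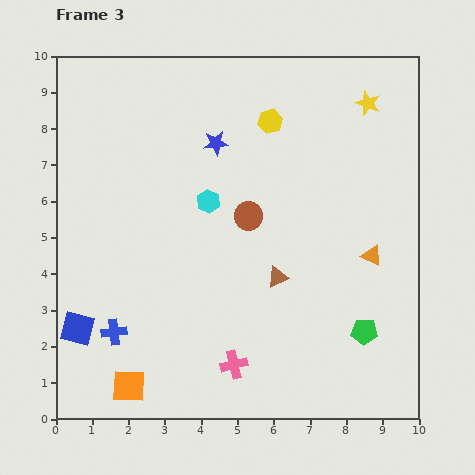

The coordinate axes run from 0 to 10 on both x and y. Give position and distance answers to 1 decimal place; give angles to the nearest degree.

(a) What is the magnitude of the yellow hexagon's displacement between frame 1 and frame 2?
2.0

The yellow hexagon moved from (2.0, 8.9) to (4.0, 8.5), a distance of √(2.0² + 0.4²) ≈ 2.0.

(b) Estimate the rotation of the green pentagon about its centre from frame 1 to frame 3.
31° counter-clockwise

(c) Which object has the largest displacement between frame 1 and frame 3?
the cyan hexagon

(moved 5.7; next 4.0)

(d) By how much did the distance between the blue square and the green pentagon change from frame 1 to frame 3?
+3.2

Distance in frame 1: 4.7. Distance in frame 3: 7.9.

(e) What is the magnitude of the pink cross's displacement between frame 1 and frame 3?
2.6

The pink cross moved from (3.6, 3.8) to (4.9, 1.5), a distance of √(1.3² + 2.3²) ≈ 2.6.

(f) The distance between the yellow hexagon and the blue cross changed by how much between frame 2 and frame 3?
+1.3

Distance in frame 2: 5.9. Distance in frame 3: 7.2.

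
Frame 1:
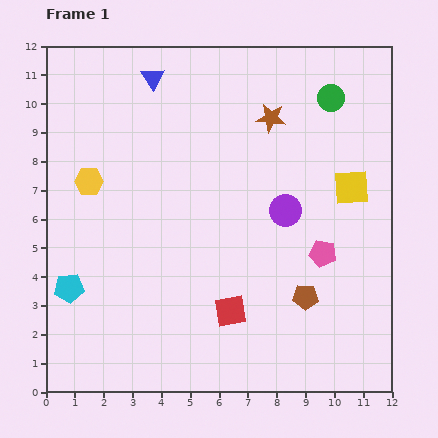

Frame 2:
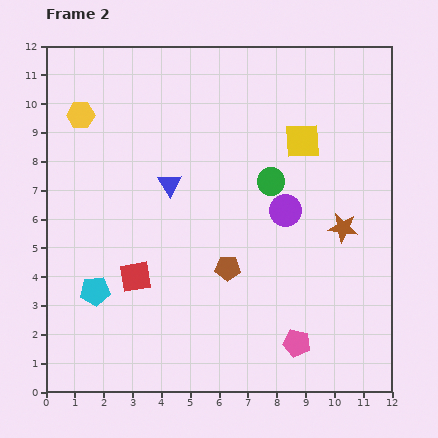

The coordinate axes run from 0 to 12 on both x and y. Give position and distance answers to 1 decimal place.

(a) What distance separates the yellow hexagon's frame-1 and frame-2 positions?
2.3

The yellow hexagon moved from (1.5, 7.3) to (1.2, 9.6), a distance of √(0.3² + 2.3²) ≈ 2.3.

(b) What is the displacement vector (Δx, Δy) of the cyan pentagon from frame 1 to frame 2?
(0.9, -0.1)

The cyan pentagon was at (0.8, 3.6) in frame 1 and (1.7, 3.5) in frame 2.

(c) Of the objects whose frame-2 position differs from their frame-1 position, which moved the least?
the cyan pentagon

(moved 0.9)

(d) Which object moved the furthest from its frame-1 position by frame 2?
the brown star

(moved 4.5; next 3.7)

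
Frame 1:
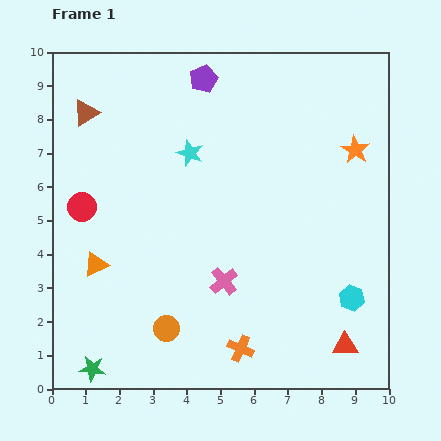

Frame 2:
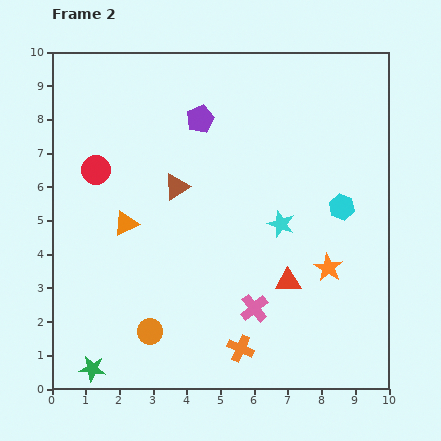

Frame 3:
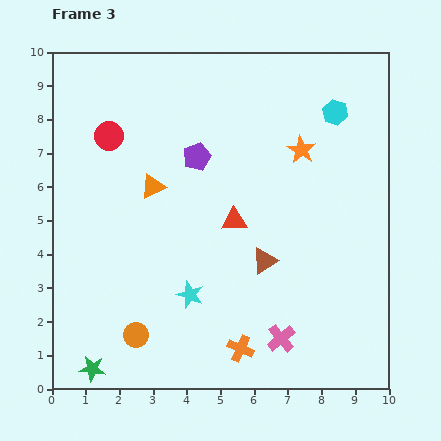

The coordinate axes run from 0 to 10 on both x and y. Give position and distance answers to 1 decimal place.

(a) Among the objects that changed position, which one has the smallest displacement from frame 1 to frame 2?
the orange circle

(moved 0.5)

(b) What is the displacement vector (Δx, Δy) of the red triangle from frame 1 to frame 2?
(-1.7, 1.9)

The red triangle was at (8.7, 1.3) in frame 1 and (7.0, 3.2) in frame 2.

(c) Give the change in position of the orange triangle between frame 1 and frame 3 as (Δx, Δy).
(1.7, 2.3)

The orange triangle was at (1.3, 3.7) in frame 1 and (3.0, 6.0) in frame 3.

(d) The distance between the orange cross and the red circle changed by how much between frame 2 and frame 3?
+0.6

Distance in frame 2: 6.8. Distance in frame 3: 7.4.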